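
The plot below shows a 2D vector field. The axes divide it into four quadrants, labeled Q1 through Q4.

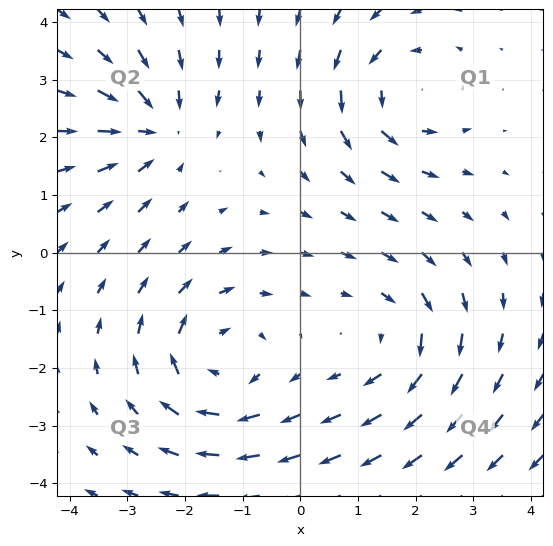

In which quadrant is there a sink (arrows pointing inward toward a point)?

The sink sits at approximately (-2.5, 2.2), which lies in quadrant Q2. The divergence there is about -4, negative as expected for a sink.

Q2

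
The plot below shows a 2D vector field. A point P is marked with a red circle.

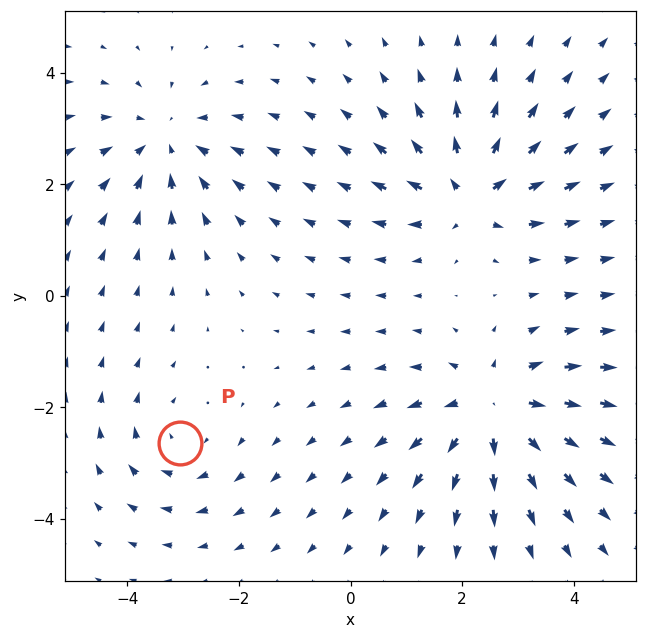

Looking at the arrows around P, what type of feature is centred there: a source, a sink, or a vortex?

At P (-3.0, -2.6) the arrows circulate clockwise. Divergence ≈0, curl about -3 — near-zero divergence with nonzero curl is a vortex.

vortex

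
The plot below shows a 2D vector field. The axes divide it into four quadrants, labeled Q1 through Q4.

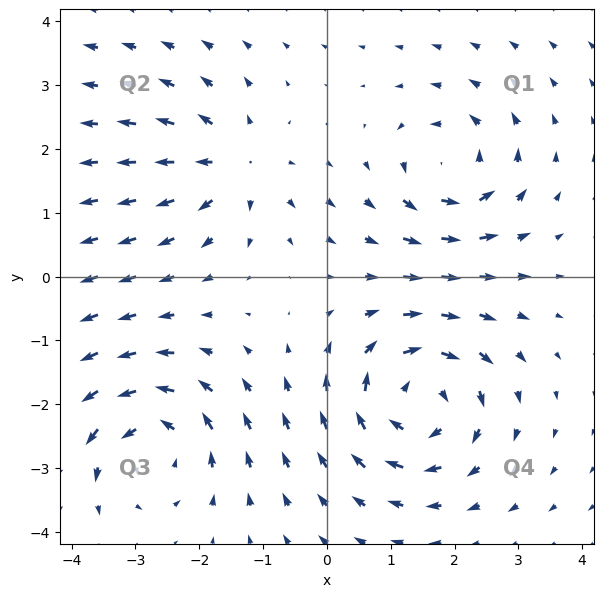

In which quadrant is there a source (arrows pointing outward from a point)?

The source sits at approximately (-1.5, 1.8), which lies in quadrant Q2. The divergence there is about +4, positive as expected for a source.

Q2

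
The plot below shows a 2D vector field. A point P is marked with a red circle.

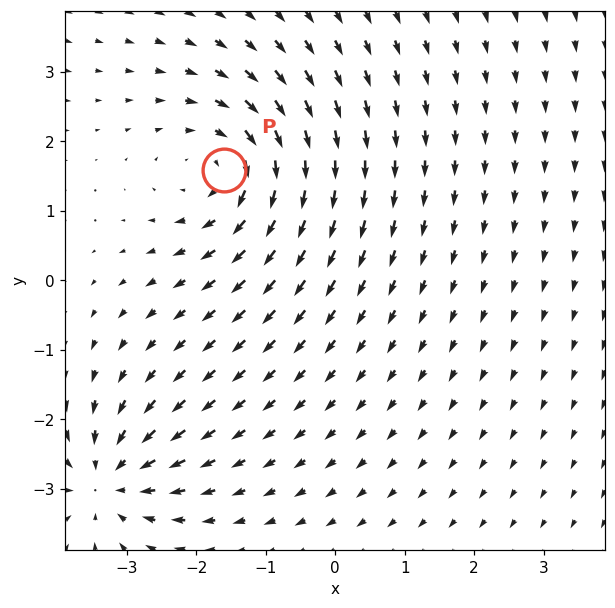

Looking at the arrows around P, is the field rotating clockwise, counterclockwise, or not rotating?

clockwise

Near P at (-1.6, 1.6) the arrows circulate clockwise. The curl (z-component) there is about -5; negative curl means clockwise rotation.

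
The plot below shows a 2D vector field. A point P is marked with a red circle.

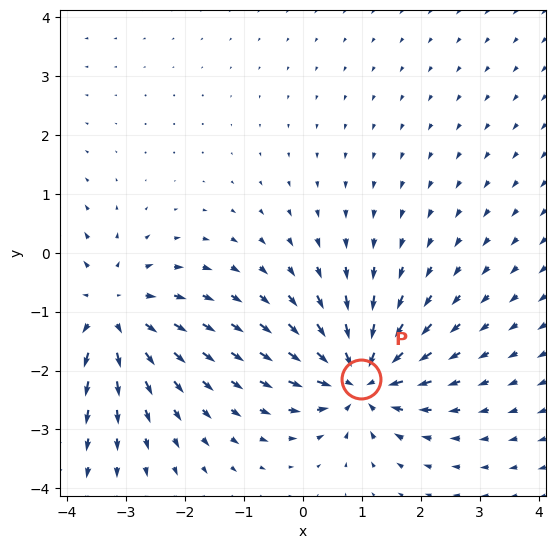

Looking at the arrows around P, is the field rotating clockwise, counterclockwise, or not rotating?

not rotating

Near P at (1.0, -2.1) the arrows show no circulation. The curl there is ≈0.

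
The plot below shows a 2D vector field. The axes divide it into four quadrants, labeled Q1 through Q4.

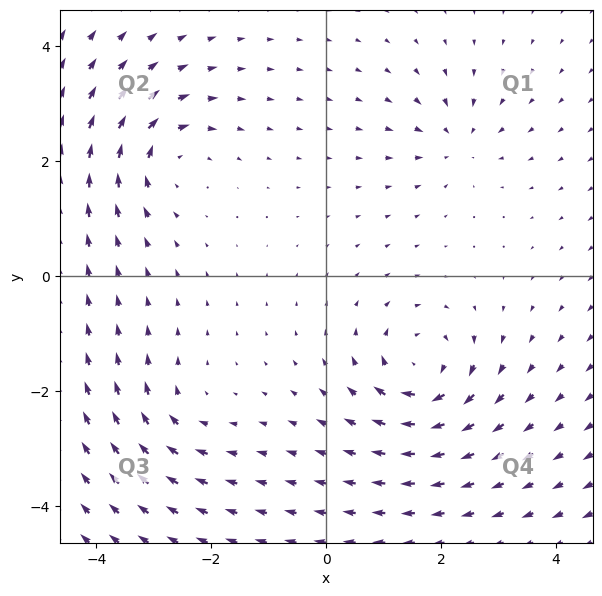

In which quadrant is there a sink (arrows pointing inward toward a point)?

Q1

The sink sits at approximately (2.3, 2.4), which lies in quadrant Q1. The divergence there is about -4, negative as expected for a sink.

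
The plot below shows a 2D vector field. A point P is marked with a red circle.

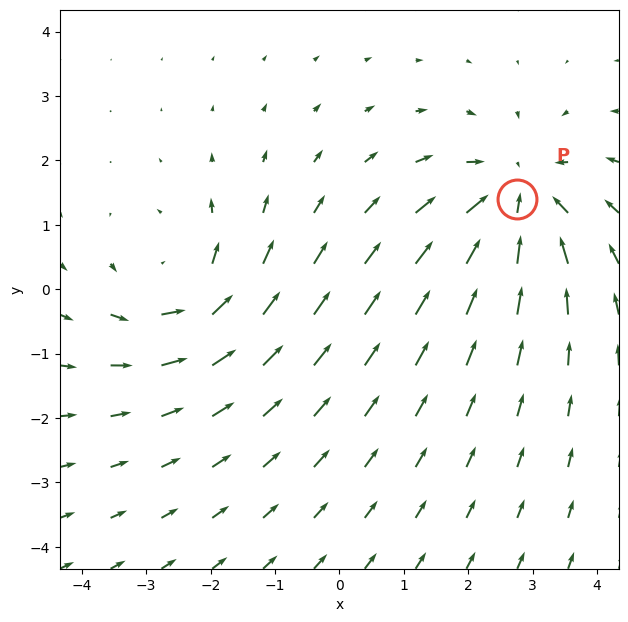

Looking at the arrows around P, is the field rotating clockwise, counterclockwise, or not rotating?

Near P at (2.8, 1.4) the arrows show no circulation. The curl there is ≈0.

not rotating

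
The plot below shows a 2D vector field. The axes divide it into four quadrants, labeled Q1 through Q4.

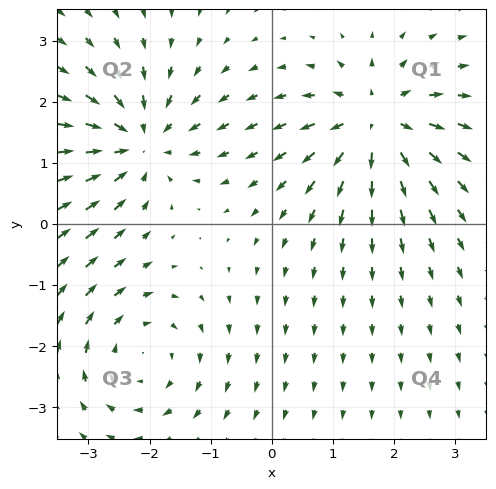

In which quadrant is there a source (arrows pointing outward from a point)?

The source sits at approximately (1.7, 1.7), which lies in quadrant Q1. The divergence there is about +5, positive as expected for a source.

Q1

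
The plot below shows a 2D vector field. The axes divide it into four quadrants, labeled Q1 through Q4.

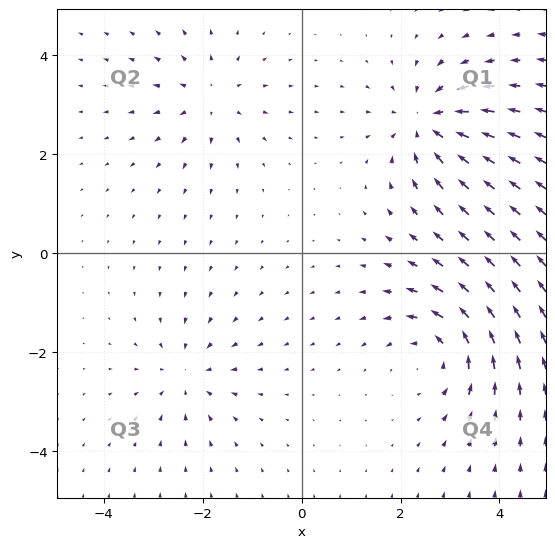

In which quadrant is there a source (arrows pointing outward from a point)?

The source sits at approximately (-1.9, 3.1), which lies in quadrant Q2. The divergence there is about +3, positive as expected for a source.

Q2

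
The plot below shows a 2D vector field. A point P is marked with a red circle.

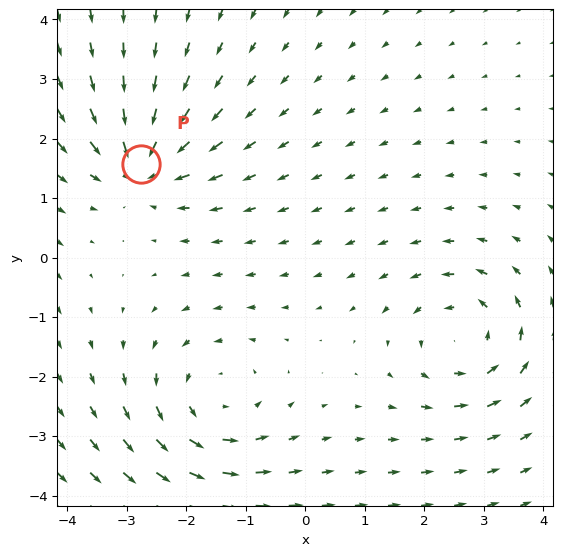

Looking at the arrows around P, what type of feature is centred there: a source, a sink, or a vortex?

At P (-2.8, 1.6) the arrows converge inward. Divergence about -5, curl ≈0 — negative divergence with near-zero curl is a sink.

sink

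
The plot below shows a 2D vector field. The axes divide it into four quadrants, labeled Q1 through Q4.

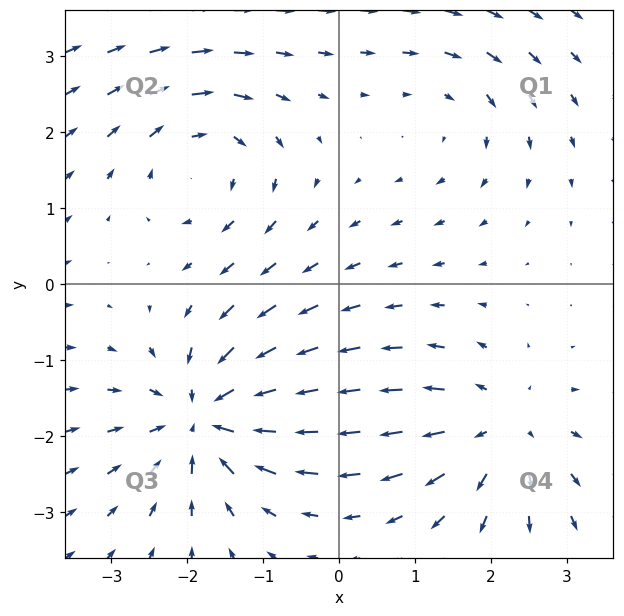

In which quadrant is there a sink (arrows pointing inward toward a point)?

The sink sits at approximately (-1.8, -1.8), which lies in quadrant Q3. The divergence there is about -6, negative as expected for a sink.

Q3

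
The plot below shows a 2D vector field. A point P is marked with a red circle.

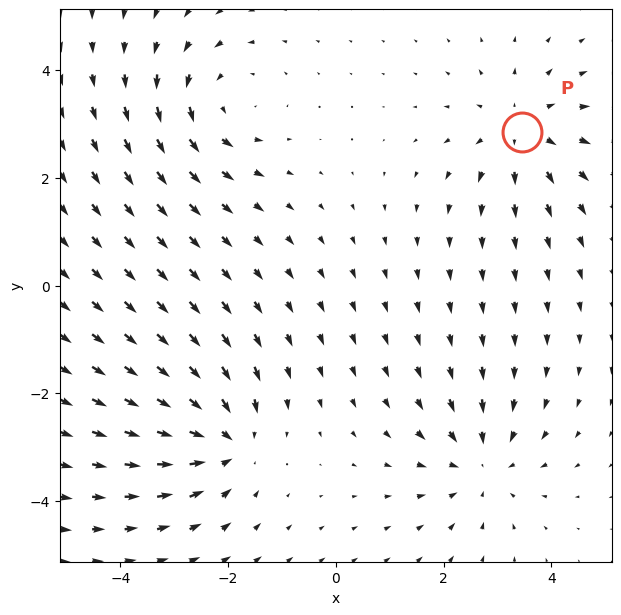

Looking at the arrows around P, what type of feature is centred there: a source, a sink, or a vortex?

At P (3.4, 2.9) the arrows spread outward. Divergence about +4, curl ≈0 — positive divergence with near-zero curl is a source.

source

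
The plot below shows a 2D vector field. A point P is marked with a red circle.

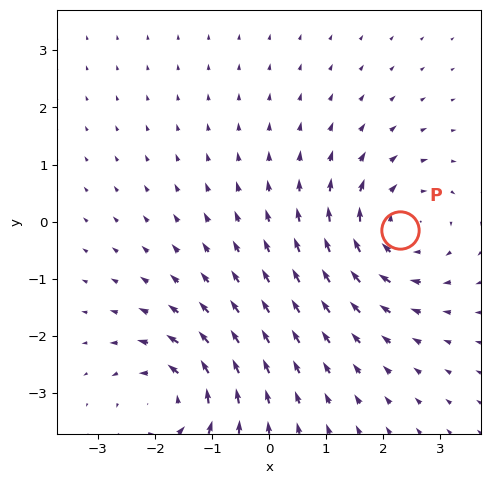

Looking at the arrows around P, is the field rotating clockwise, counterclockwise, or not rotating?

Near P at (2.3, -0.2) the arrows circulate clockwise. The curl (z-component) there is about -5; negative curl means clockwise rotation.

clockwise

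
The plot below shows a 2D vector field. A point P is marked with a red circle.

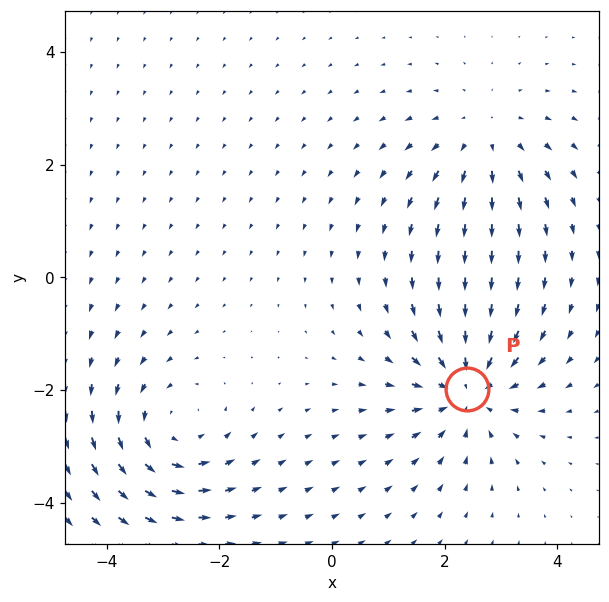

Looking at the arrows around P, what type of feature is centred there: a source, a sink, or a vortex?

sink

At P (2.4, -2.0) the arrows converge inward. Divergence about -5, curl ≈0 — negative divergence with near-zero curl is a sink.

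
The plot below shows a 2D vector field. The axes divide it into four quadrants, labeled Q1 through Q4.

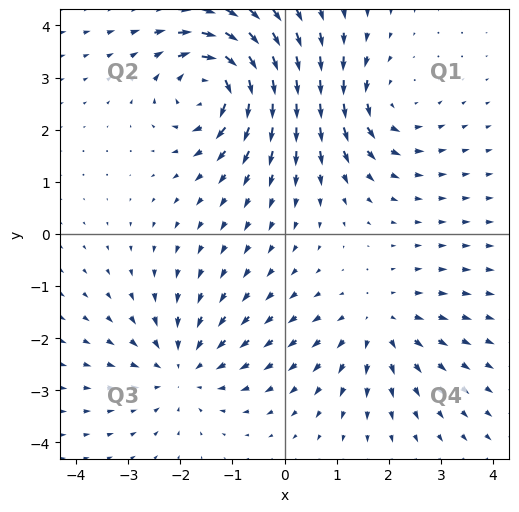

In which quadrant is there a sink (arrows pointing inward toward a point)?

The sink sits at approximately (-2.0, -2.6), which lies in quadrant Q3. The divergence there is about -3, negative as expected for a sink.

Q3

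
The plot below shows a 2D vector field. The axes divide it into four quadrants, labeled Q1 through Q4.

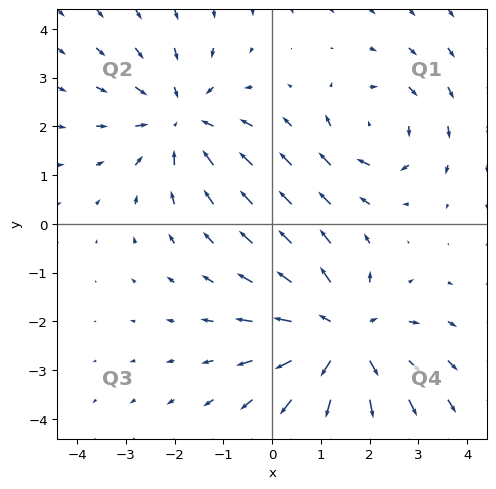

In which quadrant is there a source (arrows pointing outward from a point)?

The source sits at approximately (1.5, -2.3), which lies in quadrant Q4. The divergence there is about +4, positive as expected for a source.

Q4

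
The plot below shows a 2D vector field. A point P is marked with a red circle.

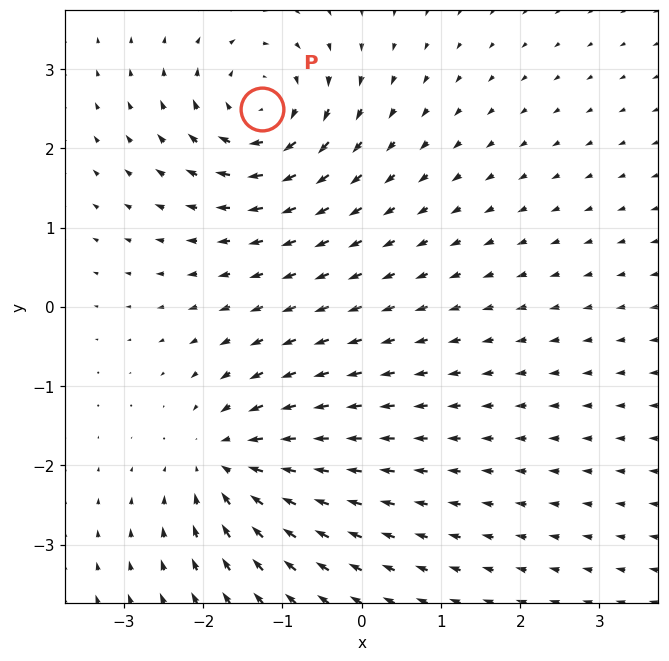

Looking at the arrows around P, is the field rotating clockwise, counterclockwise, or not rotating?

clockwise

Near P at (-1.3, 2.5) the arrows circulate clockwise. The curl (z-component) there is about -5; negative curl means clockwise rotation.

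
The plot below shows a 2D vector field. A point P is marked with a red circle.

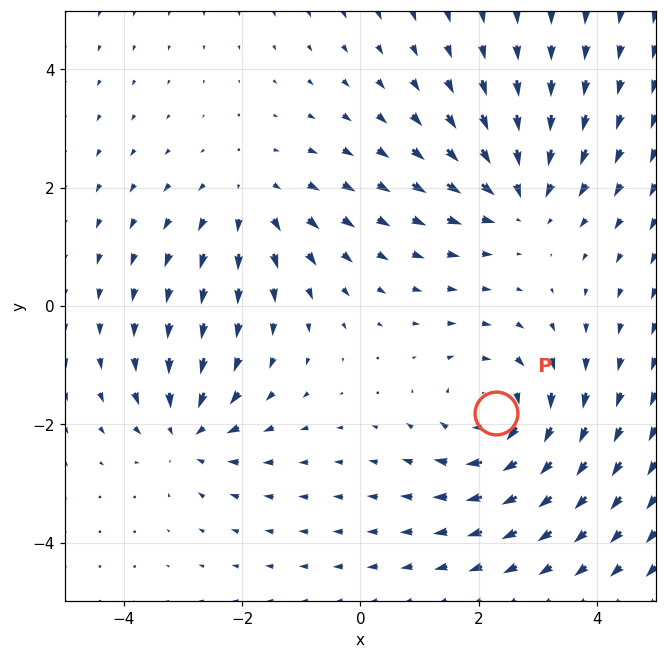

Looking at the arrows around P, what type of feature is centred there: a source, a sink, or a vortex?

At P (2.3, -1.8) the arrows circulate clockwise. Divergence ≈0, curl about -3 — near-zero divergence with nonzero curl is a vortex.

vortex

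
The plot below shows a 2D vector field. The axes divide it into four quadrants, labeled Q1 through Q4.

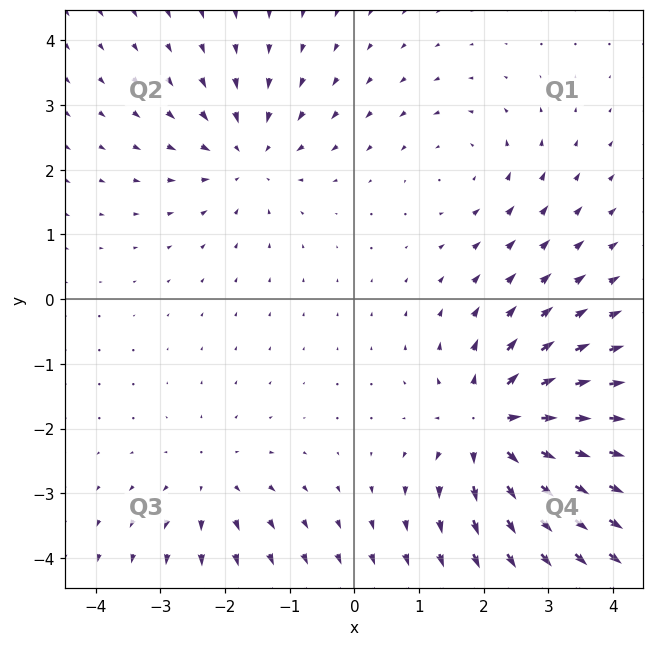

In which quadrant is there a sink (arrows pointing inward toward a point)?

The sink sits at approximately (-1.6, 2.2), which lies in quadrant Q2. The divergence there is about -4, negative as expected for a sink.

Q2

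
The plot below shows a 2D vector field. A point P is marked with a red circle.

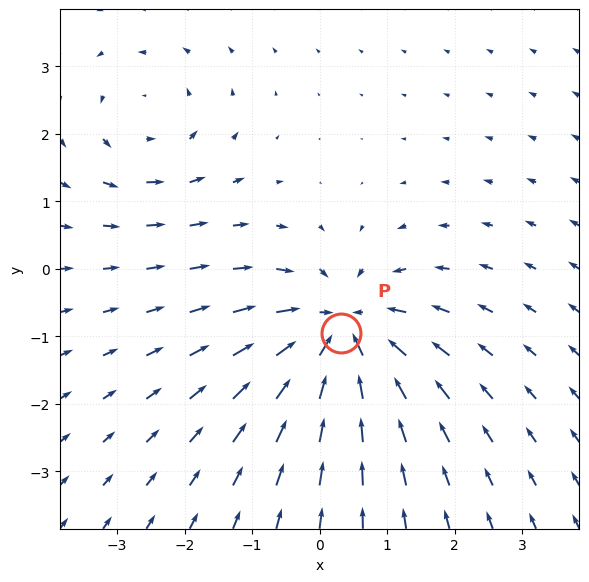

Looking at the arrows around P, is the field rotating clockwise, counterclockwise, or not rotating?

not rotating

Near P at (0.3, -0.9) the arrows show no circulation. The curl there is ≈0.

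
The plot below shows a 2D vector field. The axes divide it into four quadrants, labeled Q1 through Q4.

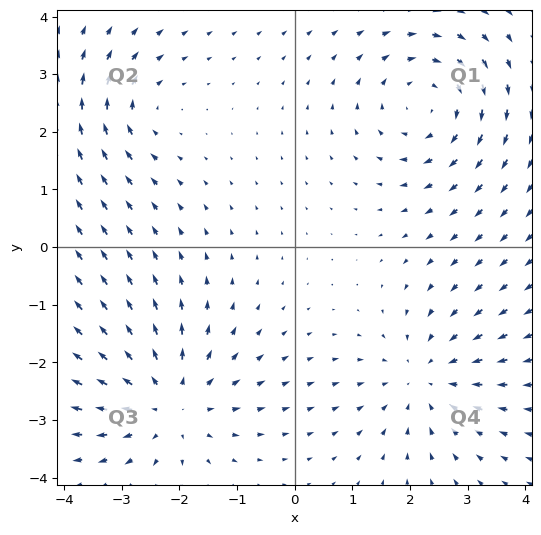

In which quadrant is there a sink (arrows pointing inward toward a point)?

Q4

The sink sits at approximately (2.3, -2.3), which lies in quadrant Q4. The divergence there is about -4, negative as expected for a sink.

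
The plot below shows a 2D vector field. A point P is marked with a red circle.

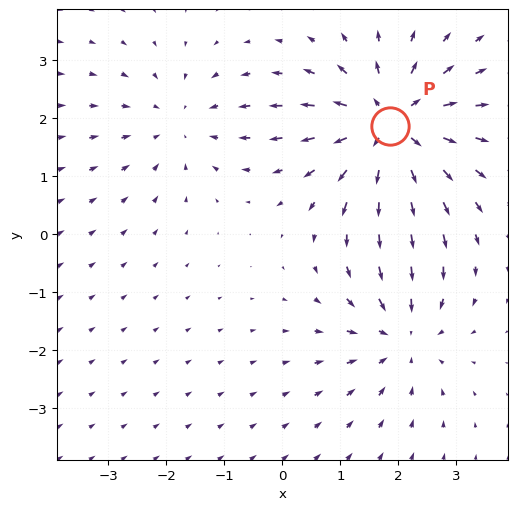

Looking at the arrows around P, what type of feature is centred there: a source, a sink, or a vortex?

source

At P (1.9, 1.9) the arrows spread outward. Divergence about +5, curl ≈0 — positive divergence with near-zero curl is a source.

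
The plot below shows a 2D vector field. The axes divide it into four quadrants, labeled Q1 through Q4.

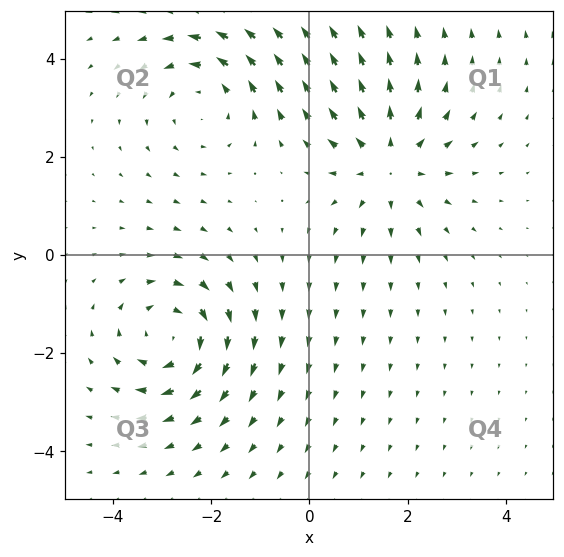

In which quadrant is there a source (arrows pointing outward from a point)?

The source sits at approximately (1.6, 1.9), which lies in quadrant Q1. The divergence there is about +4, positive as expected for a source.

Q1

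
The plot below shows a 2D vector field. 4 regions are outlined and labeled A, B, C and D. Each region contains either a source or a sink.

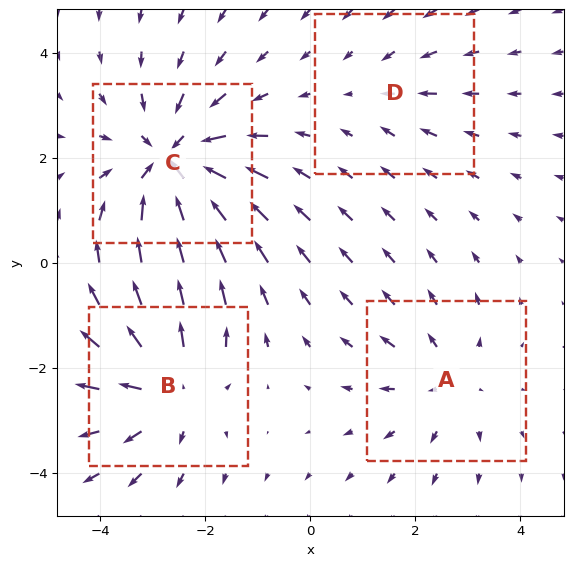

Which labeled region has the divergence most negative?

C

Divergence at each region's feature centre — A: about +3, B: about +4, C: about -6, D: about -2. Region C is most negative.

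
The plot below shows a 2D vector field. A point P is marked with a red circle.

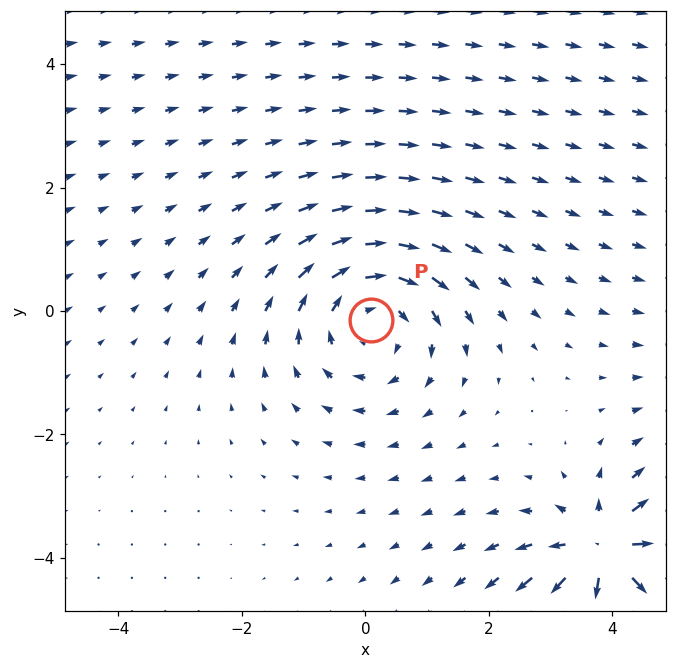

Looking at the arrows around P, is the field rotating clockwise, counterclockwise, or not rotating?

clockwise

Near P at (0.1, -0.1) the arrows circulate clockwise. The curl (z-component) there is about -3; negative curl means clockwise rotation.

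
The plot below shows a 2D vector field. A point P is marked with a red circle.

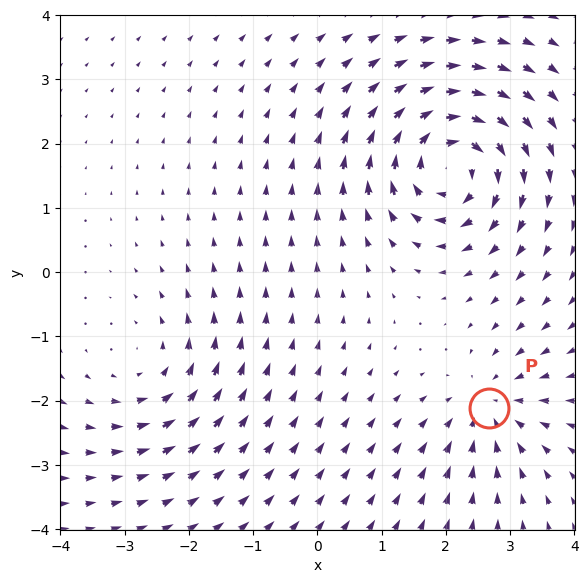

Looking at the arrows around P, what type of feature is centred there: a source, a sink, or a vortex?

sink

At P (2.7, -2.1) the arrows converge inward. Divergence about -3, curl ≈0 — negative divergence with near-zero curl is a sink.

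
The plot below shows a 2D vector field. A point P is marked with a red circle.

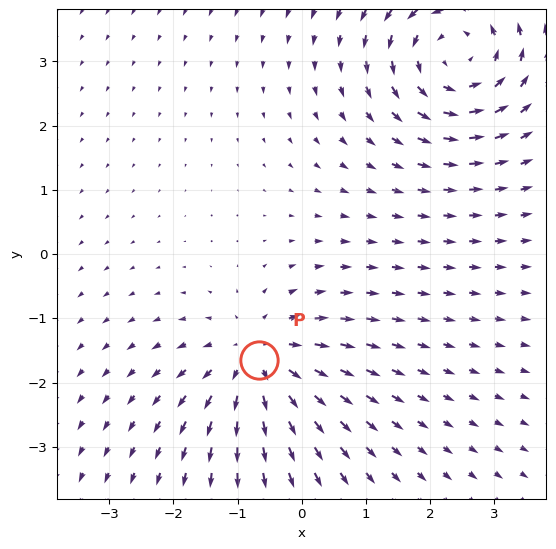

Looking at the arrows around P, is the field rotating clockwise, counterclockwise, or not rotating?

Near P at (-0.7, -1.6) the arrows show no circulation. The curl there is ≈0.

not rotating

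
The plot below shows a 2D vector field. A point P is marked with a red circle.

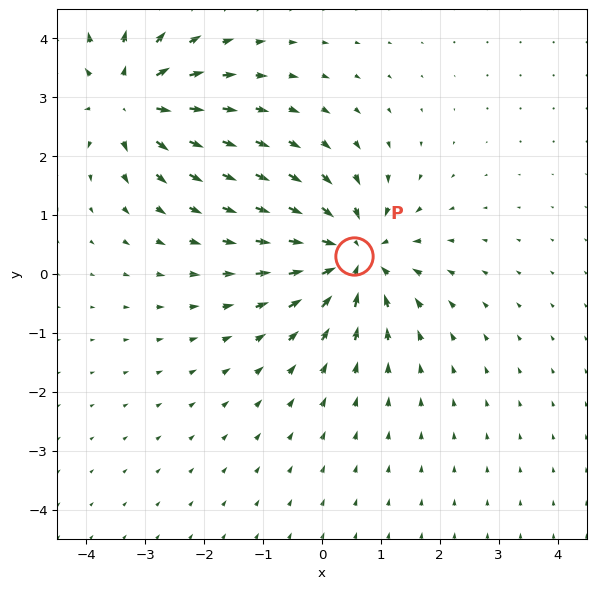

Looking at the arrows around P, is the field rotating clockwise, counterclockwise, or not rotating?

Near P at (0.5, 0.3) the arrows show no circulation. The curl there is ≈0.

not rotating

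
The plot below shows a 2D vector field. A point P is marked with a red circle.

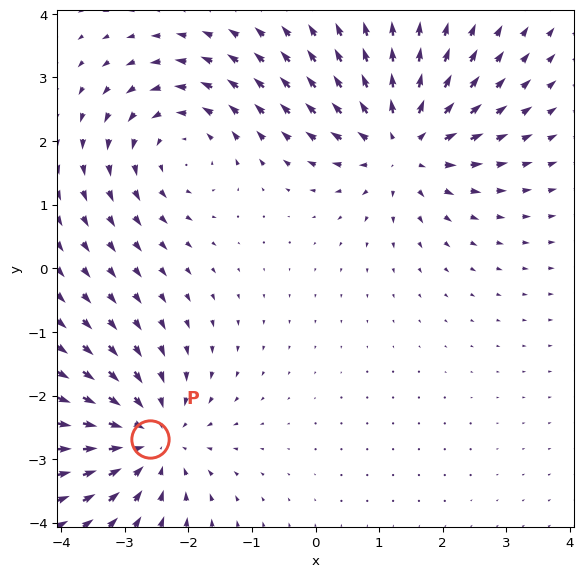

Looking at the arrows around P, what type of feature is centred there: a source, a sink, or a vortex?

sink

At P (-2.6, -2.7) the arrows converge inward. Divergence about -4, curl ≈0 — negative divergence with near-zero curl is a sink.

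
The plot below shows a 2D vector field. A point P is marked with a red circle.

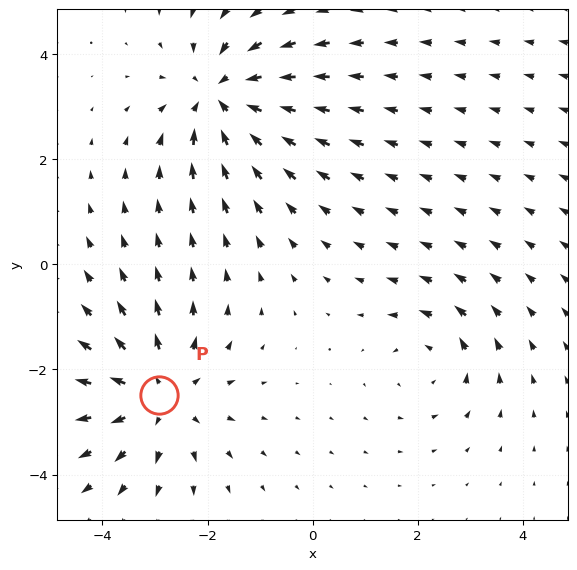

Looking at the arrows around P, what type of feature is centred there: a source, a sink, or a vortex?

At P (-2.9, -2.5) the arrows spread outward. Divergence about +4, curl ≈0 — positive divergence with near-zero curl is a source.

source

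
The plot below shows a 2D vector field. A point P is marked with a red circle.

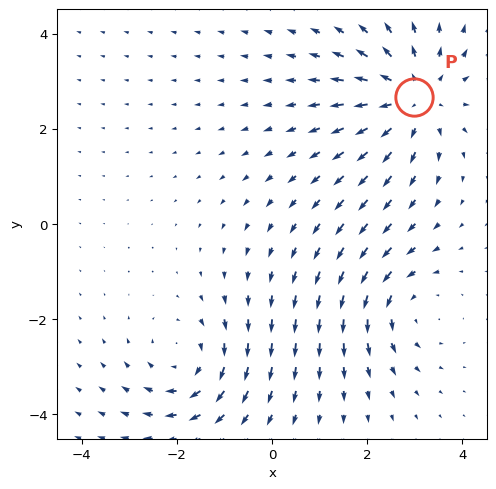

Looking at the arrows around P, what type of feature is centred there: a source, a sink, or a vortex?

At P (3.0, 2.7) the arrows spread outward. Divergence about +4, curl ≈0 — positive divergence with near-zero curl is a source.

source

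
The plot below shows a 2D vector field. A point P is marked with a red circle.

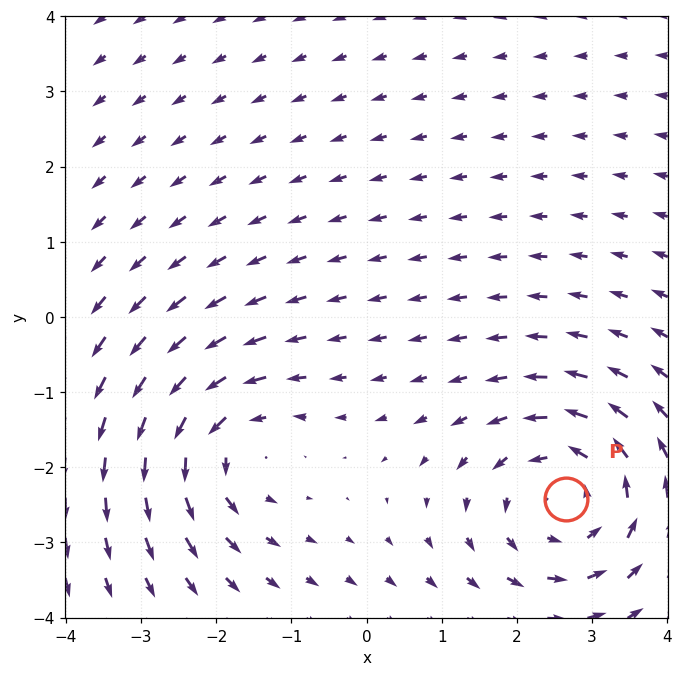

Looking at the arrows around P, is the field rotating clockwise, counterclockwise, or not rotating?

Near P at (2.7, -2.4) the arrows circulate counterclockwise. The curl (z-component) there is about +4; positive curl means counterclockwise rotation.

counterclockwise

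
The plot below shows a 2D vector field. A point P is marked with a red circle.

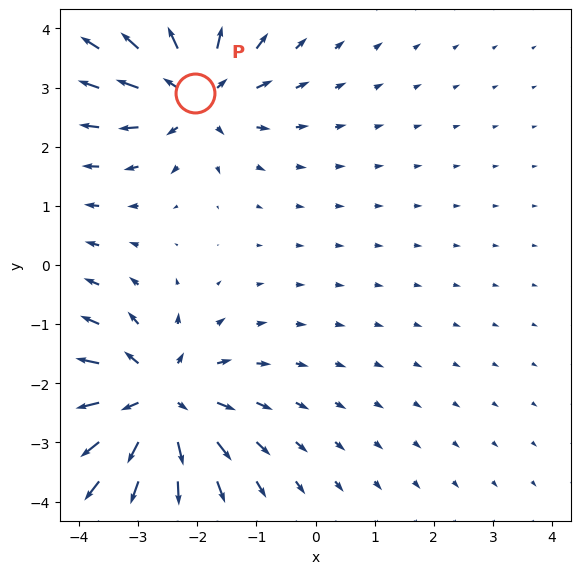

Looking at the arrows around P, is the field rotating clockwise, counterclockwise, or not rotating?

Near P at (-2.0, 2.9) the arrows show no circulation. The curl there is ≈0.

not rotating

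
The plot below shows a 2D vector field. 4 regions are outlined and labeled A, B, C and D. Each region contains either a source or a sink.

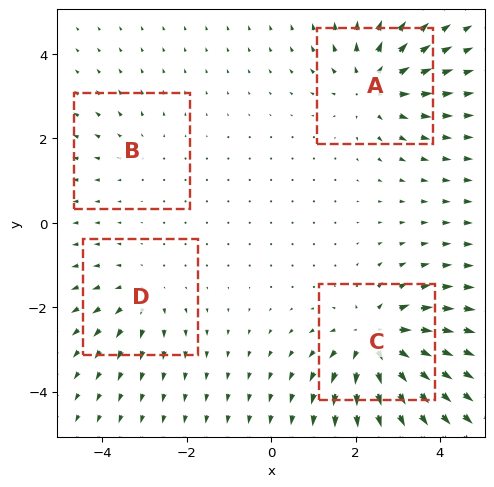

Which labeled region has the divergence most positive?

Divergence at each region's feature centre — A: about +5, B: about +2, C: about +7, D: about +3. Region C is most positive.

C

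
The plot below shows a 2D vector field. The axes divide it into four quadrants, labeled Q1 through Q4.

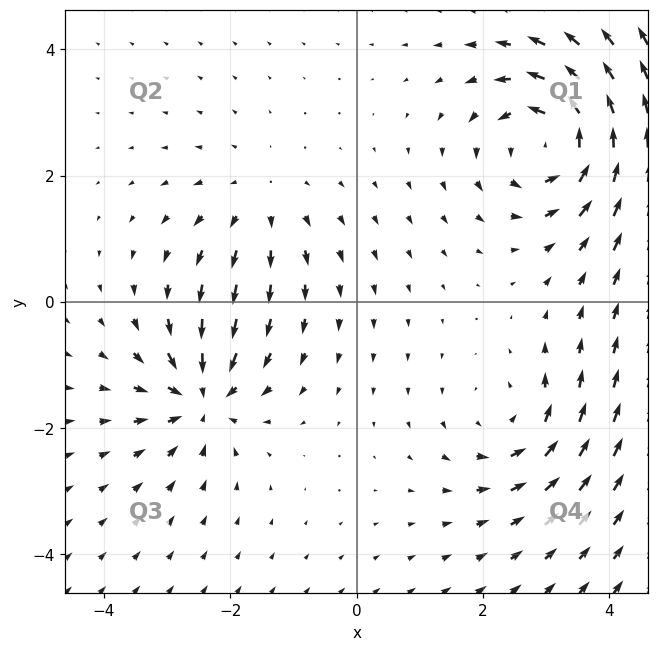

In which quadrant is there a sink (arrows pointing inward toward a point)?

Q3

The sink sits at approximately (-2.5, -1.5), which lies in quadrant Q3. The divergence there is about -5, negative as expected for a sink.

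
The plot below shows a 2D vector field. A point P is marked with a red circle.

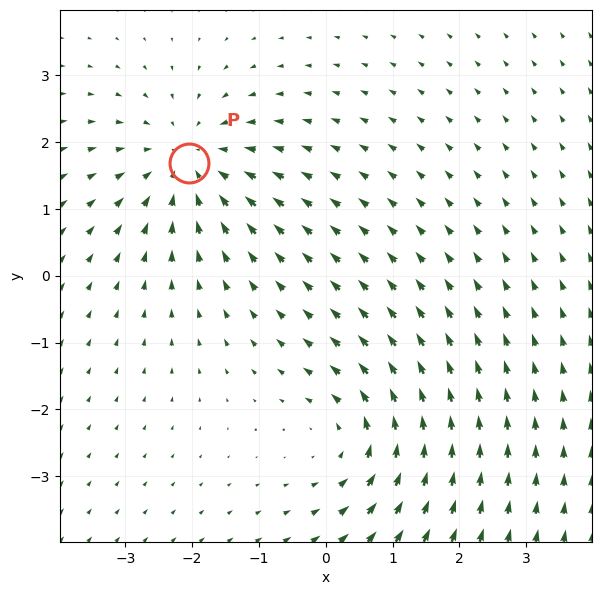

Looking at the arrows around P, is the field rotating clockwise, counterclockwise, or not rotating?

Near P at (-2.0, 1.7) the arrows show no circulation. The curl there is ≈0.

not rotating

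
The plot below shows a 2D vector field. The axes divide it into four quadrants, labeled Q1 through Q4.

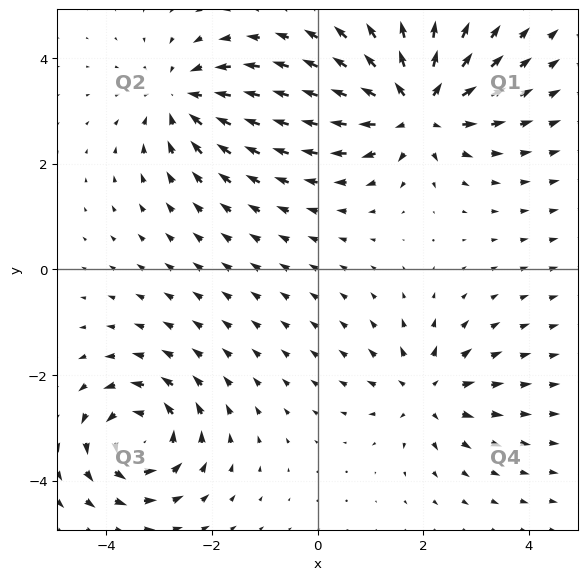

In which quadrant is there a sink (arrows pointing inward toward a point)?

Q2

The sink sits at approximately (-2.6, 3.2), which lies in quadrant Q2. The divergence there is about -4, negative as expected for a sink.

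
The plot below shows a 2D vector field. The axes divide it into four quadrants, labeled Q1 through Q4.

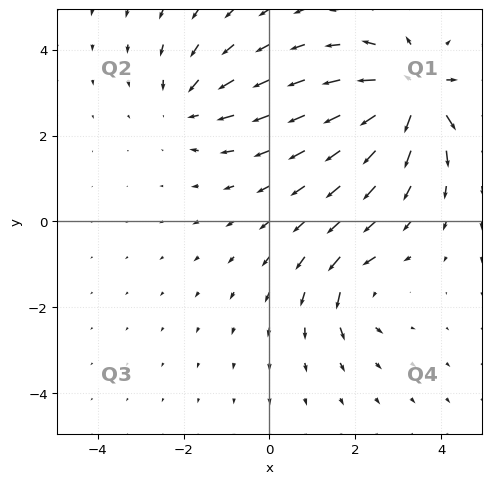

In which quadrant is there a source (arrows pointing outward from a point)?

Q1

The source sits at approximately (3.4, 3.0), which lies in quadrant Q1. The divergence there is about +7, positive as expected for a source.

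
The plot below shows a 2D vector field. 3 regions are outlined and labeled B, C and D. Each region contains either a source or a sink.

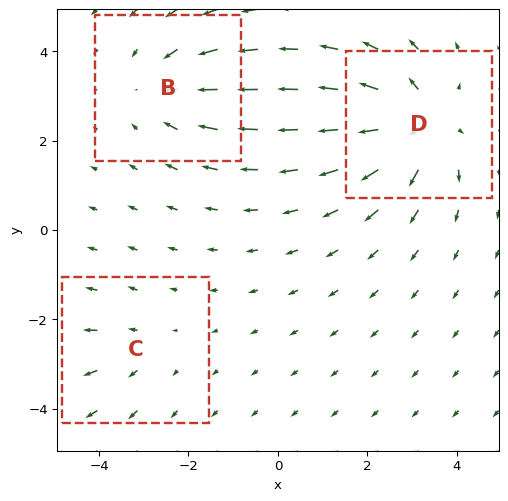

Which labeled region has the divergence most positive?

Divergence at each region's feature centre — B: about -3, C: about +2, D: about +5. Region D is most positive.

D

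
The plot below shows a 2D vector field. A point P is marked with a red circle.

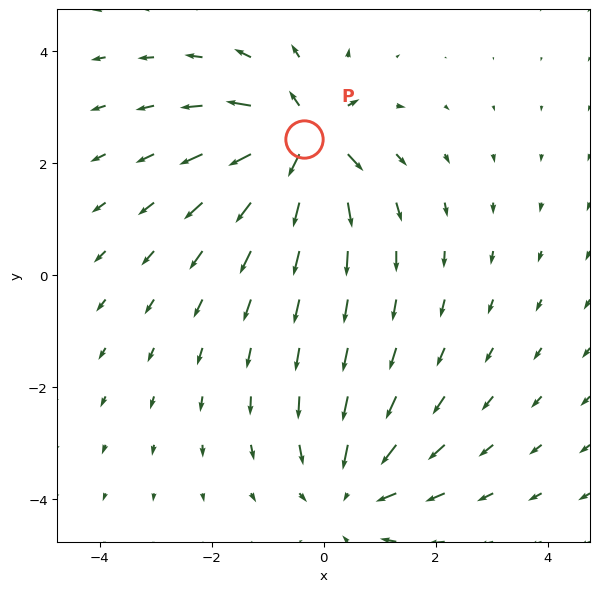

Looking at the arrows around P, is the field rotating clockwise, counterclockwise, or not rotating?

Near P at (-0.3, 2.4) the arrows show no circulation. The curl there is ≈0.

not rotating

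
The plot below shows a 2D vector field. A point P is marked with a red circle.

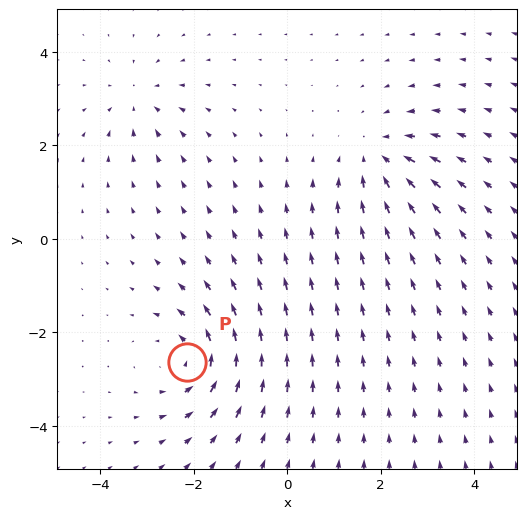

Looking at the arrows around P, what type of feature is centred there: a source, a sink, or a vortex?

vortex

At P (-2.1, -2.6) the arrows circulate counterclockwise. Divergence ≈0, curl about +5 — near-zero divergence with nonzero curl is a vortex.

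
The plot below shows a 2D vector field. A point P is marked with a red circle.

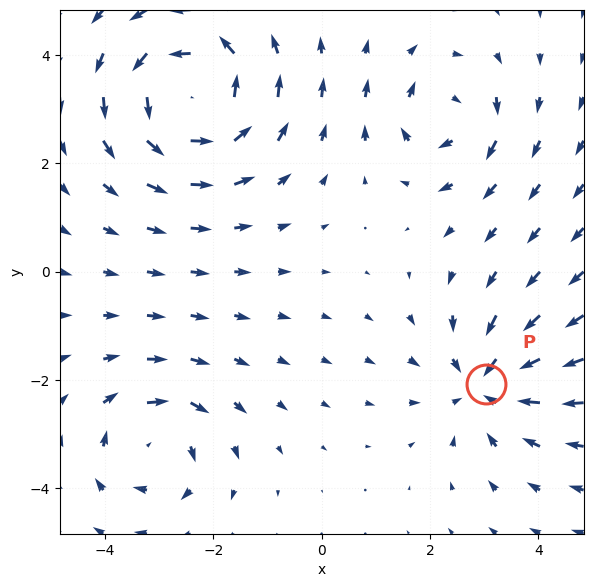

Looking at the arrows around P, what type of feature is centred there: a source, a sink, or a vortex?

sink

At P (3.0, -2.1) the arrows converge inward. Divergence about -3, curl ≈0 — negative divergence with near-zero curl is a sink.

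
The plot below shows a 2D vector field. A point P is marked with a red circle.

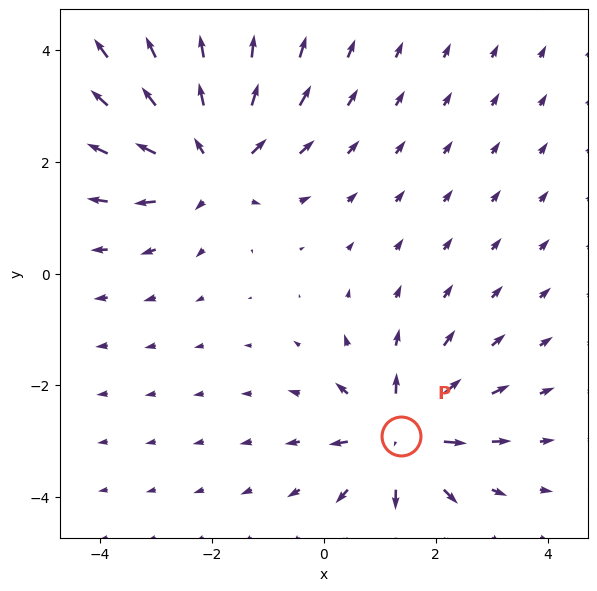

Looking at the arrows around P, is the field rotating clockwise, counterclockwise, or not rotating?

not rotating

Near P at (1.4, -2.9) the arrows show no circulation. The curl there is ≈0.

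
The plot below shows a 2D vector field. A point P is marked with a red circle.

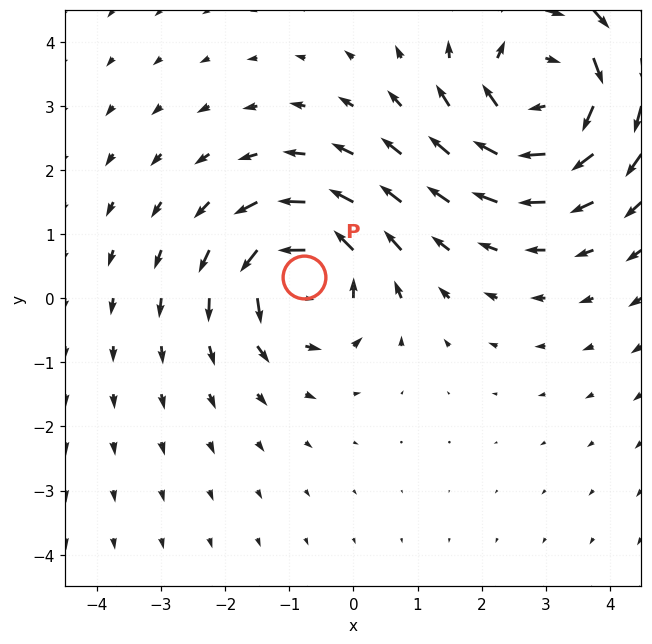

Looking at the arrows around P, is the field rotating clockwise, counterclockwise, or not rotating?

counterclockwise

Near P at (-0.8, 0.3) the arrows circulate counterclockwise. The curl (z-component) there is about +5; positive curl means counterclockwise rotation.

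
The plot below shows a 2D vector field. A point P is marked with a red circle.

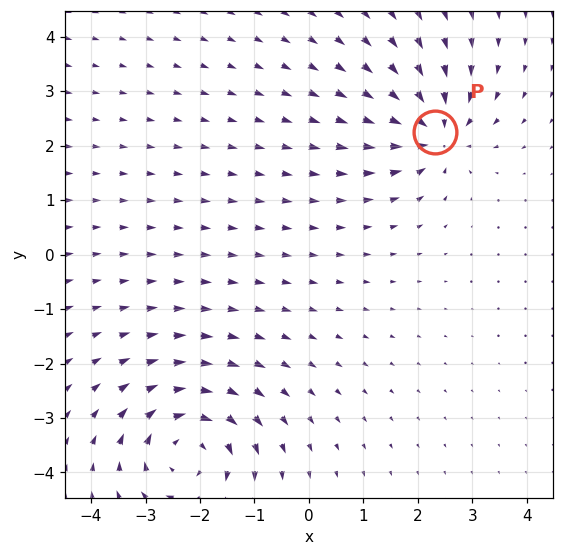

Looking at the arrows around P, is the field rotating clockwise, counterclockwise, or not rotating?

Near P at (2.3, 2.3) the arrows show no circulation. The curl there is ≈0.

not rotating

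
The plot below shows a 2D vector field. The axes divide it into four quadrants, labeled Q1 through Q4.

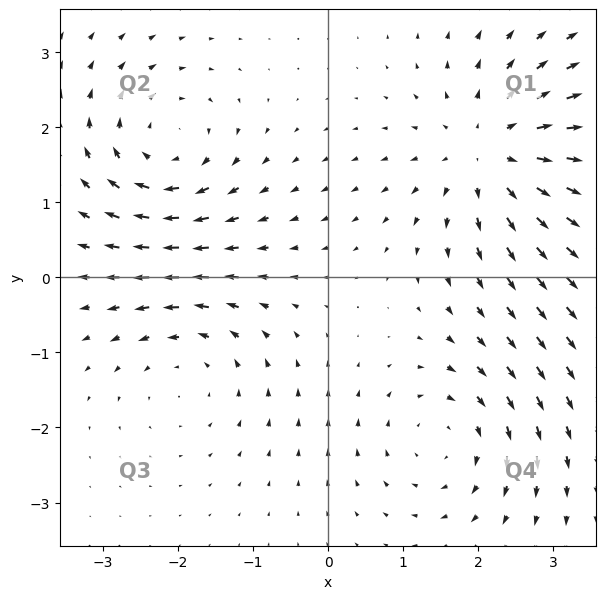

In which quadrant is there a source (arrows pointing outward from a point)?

Q1

The source sits at approximately (2.2, 1.7), which lies in quadrant Q1. The divergence there is about +5, positive as expected for a source.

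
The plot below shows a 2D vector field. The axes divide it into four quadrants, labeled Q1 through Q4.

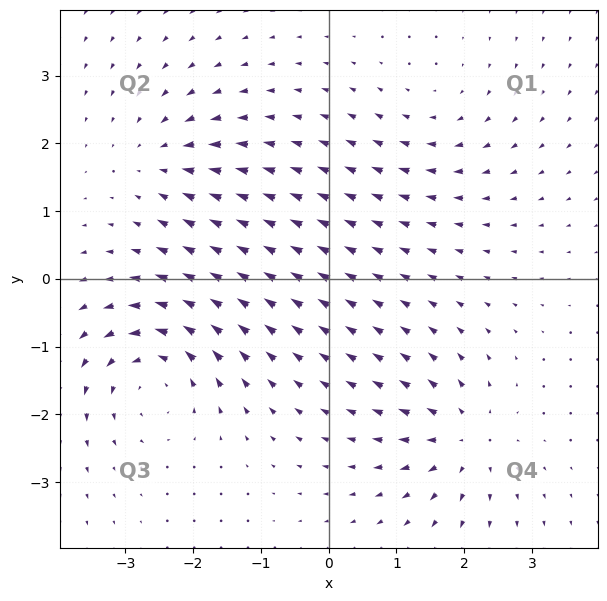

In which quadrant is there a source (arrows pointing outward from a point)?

Q4

The source sits at approximately (2.0, -2.4), which lies in quadrant Q4. The divergence there is about +5, positive as expected for a source.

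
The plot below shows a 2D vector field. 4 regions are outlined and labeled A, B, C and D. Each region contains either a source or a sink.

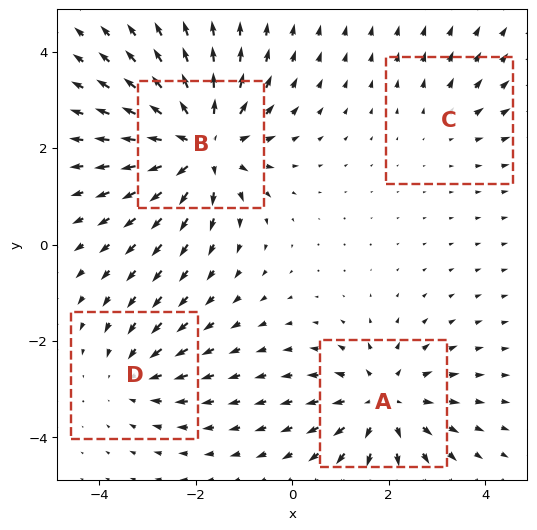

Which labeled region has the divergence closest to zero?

Divergence at each region's feature centre — A: about +5, B: about +7, C: about +2, D: about -3. Region C is closest to zero.

C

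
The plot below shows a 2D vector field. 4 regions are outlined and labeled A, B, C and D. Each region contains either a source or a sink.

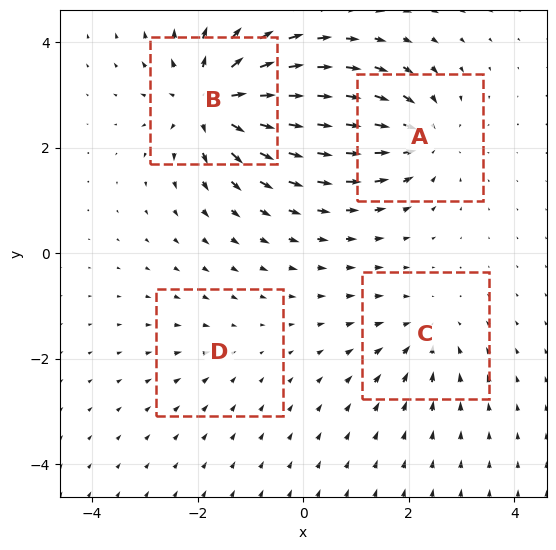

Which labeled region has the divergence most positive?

Divergence at each region's feature centre — A: about -5, B: about +8, C: about -4, D: about -2. Region B is most positive.

B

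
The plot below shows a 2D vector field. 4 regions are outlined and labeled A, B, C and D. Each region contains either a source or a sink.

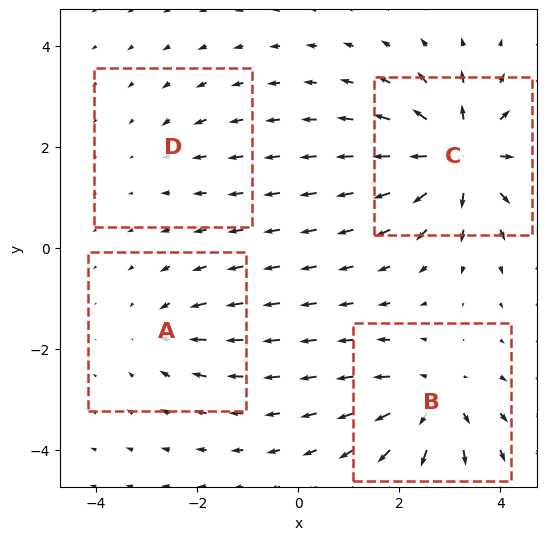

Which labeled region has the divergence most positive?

Divergence at each region's feature centre — A: about -4, B: about +6, C: about +8, D: about -2. Region C is most positive.

C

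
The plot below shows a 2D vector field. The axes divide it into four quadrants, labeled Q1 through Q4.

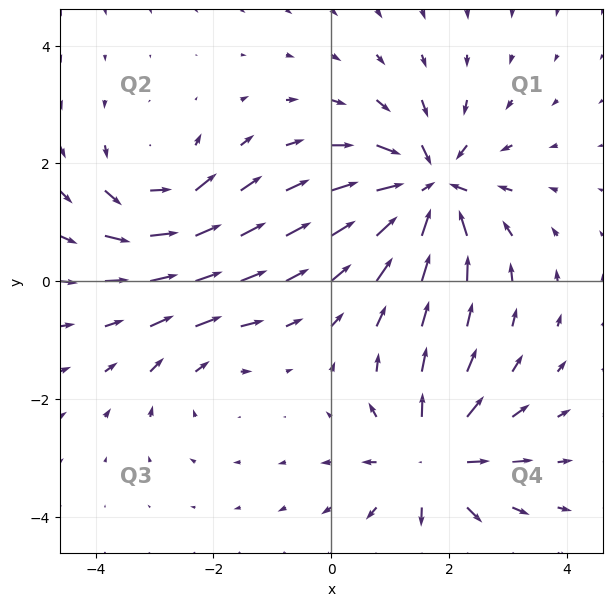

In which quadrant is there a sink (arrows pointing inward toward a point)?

The sink sits at approximately (1.7, 1.6), which lies in quadrant Q1. The divergence there is about -6, negative as expected for a sink.

Q1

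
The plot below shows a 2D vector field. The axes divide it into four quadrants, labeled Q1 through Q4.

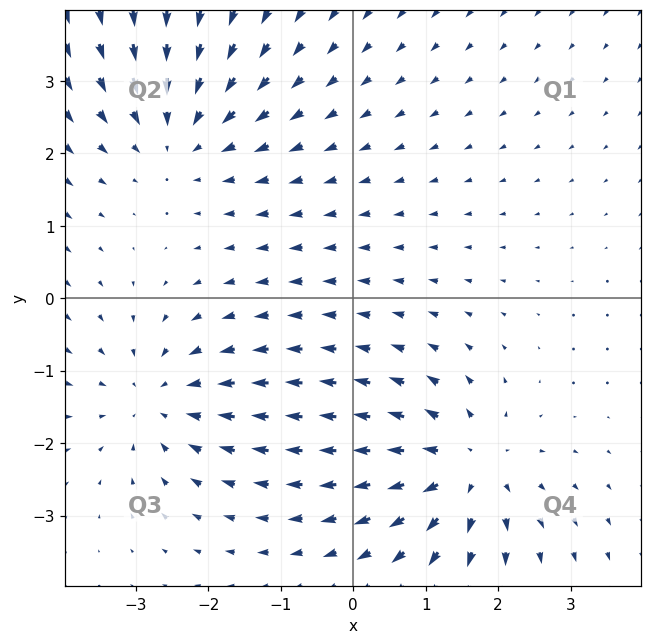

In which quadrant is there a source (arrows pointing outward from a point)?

Q4

The source sits at approximately (1.5, -2.3), which lies in quadrant Q4. The divergence there is about +4, positive as expected for a source.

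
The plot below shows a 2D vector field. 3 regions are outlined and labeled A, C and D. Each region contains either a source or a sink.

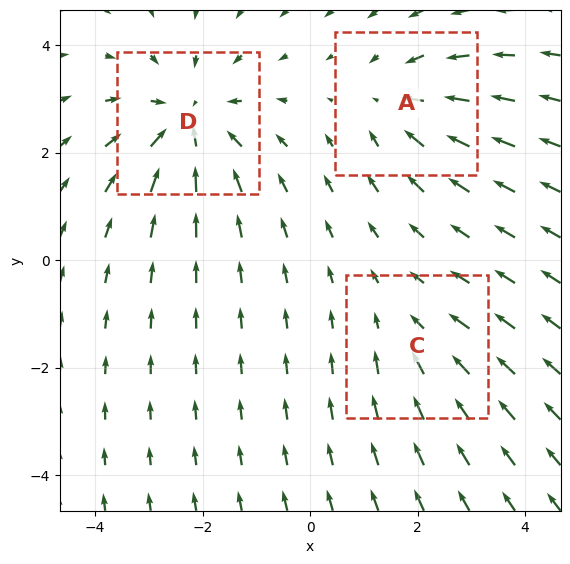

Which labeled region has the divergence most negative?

D

Divergence at each region's feature centre — A: about -3, C: about -2, D: about -4. Region D is most negative.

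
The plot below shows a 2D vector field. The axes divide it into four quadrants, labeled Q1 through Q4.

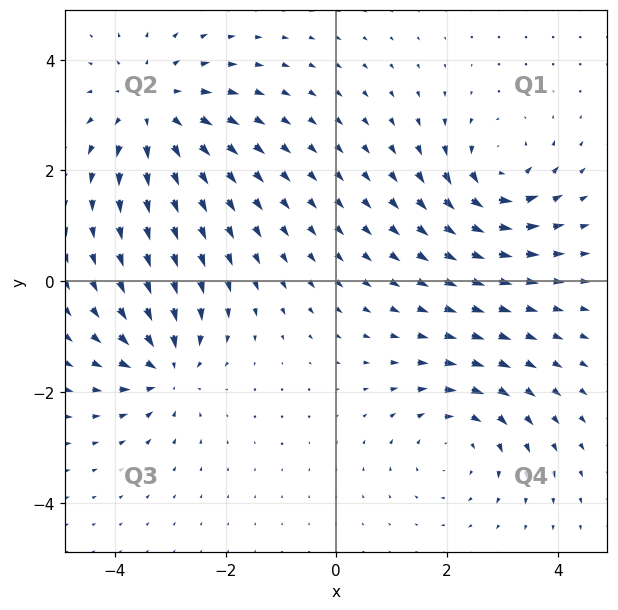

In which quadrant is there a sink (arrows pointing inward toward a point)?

The sink sits at approximately (-3.1, -1.6), which lies in quadrant Q3. The divergence there is about -5, negative as expected for a sink.

Q3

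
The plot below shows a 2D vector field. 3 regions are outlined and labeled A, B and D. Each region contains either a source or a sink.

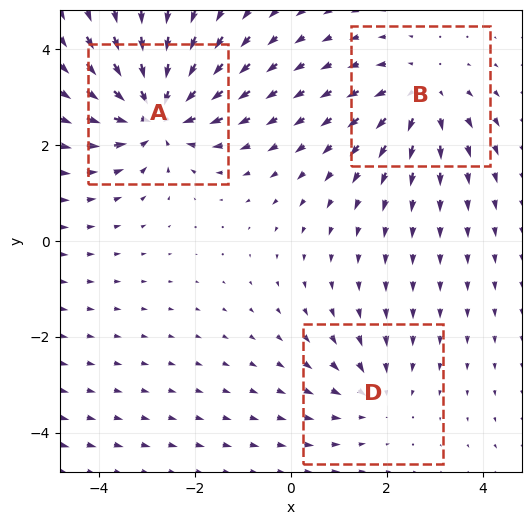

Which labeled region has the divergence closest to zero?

D

Divergence at each region's feature centre — A: about -5, B: about +3, D: about -2. Region D is closest to zero.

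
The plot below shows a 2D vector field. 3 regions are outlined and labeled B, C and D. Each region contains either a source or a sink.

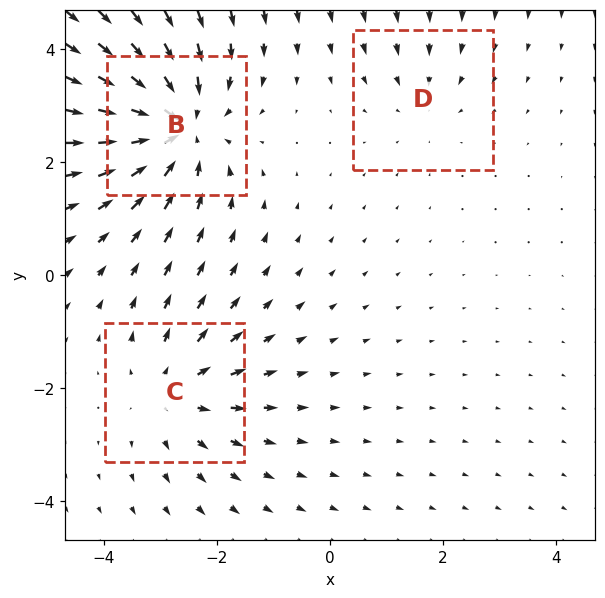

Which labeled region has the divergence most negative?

Divergence at each region's feature centre — B: about -5, C: about +3, D: about -2. Region B is most negative.

B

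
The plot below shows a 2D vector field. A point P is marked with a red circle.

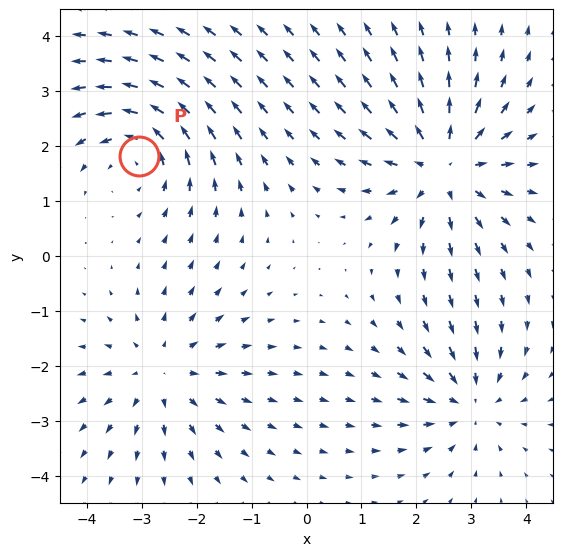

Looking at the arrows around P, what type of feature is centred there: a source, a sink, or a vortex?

vortex

At P (-3.0, 1.8) the arrows circulate counterclockwise. Divergence ≈0, curl about +3 — near-zero divergence with nonzero curl is a vortex.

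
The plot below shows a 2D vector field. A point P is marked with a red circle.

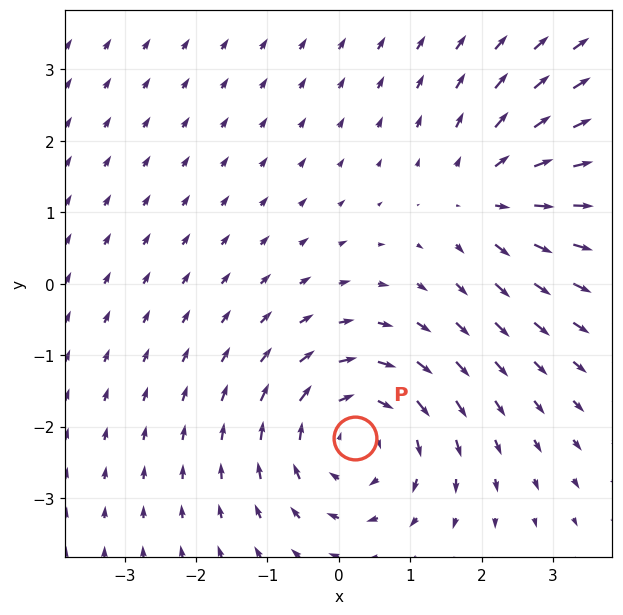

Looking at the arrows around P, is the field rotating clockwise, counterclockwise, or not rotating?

Near P at (0.2, -2.2) the arrows circulate clockwise. The curl (z-component) there is about -3; negative curl means clockwise rotation.

clockwise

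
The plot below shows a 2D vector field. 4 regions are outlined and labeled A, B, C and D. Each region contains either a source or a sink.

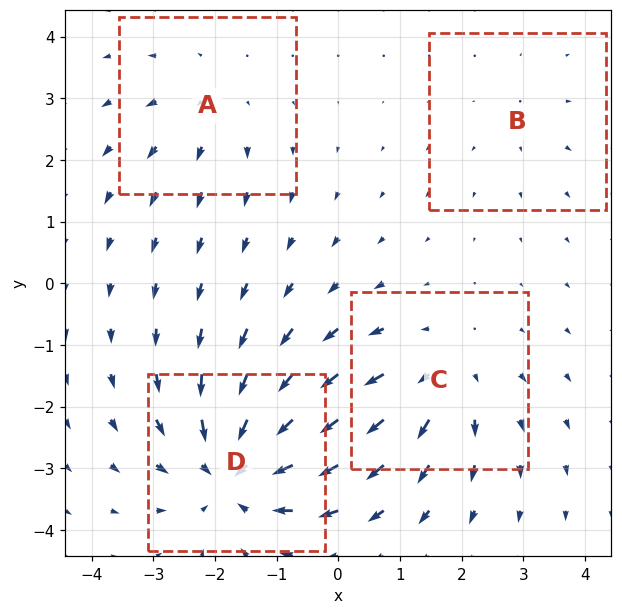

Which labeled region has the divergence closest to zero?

B

Divergence at each region's feature centre — A: about +3, B: about +2, C: about +4, D: about -6. Region B is closest to zero.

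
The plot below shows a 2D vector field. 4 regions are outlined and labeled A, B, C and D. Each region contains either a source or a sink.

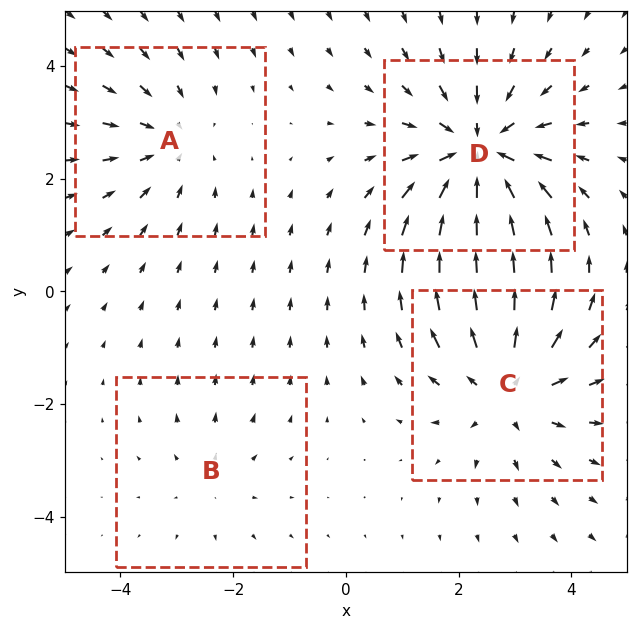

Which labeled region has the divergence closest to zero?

B

Divergence at each region's feature centre — A: about -3, B: about +2, C: about +4, D: about -6. Region B is closest to zero.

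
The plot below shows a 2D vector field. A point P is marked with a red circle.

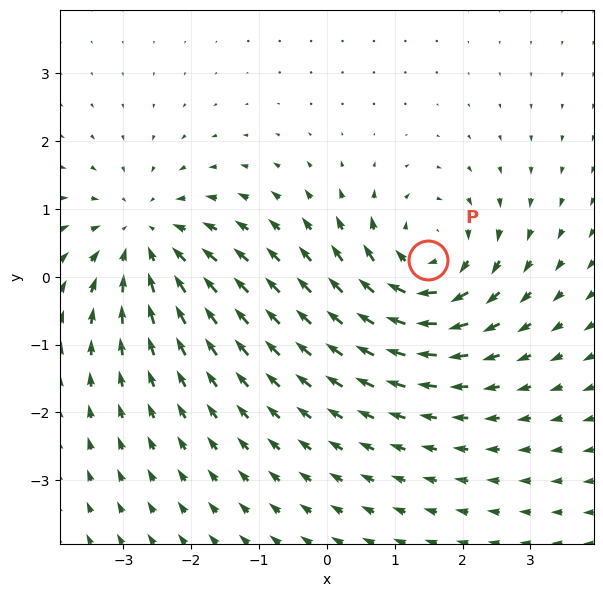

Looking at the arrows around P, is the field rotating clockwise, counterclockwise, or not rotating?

Near P at (1.5, 0.2) the arrows circulate clockwise. The curl (z-component) there is about -6; negative curl means clockwise rotation.

clockwise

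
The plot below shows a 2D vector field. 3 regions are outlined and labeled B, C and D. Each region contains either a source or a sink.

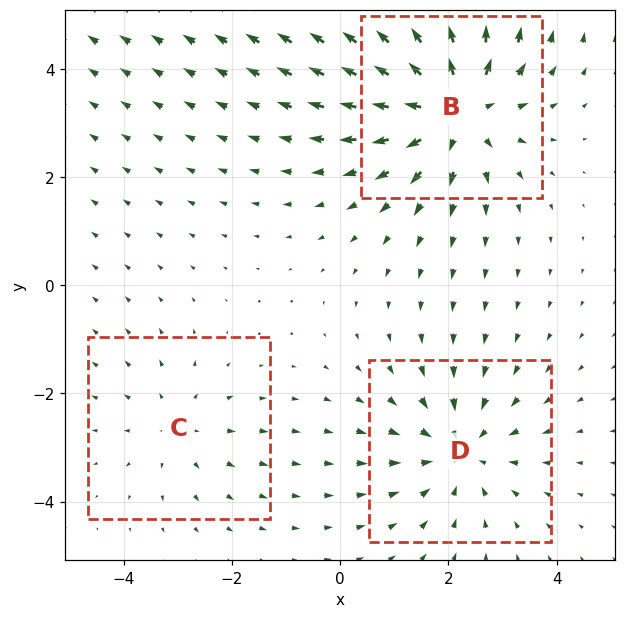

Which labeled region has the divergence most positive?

Divergence at each region's feature centre — B: about +4, C: about +2, D: about -3. Region B is most positive.

B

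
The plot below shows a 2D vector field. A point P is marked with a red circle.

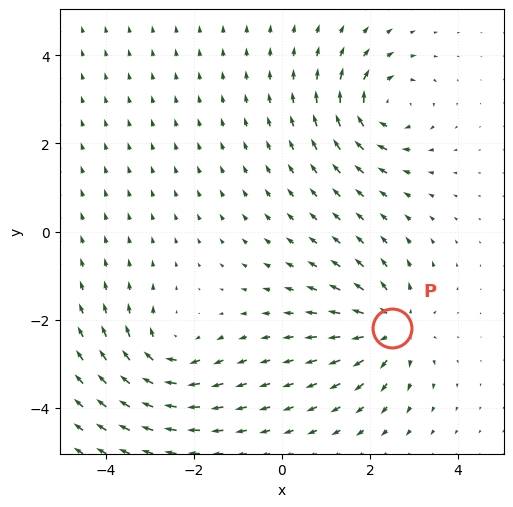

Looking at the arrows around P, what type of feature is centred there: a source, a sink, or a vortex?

source

At P (2.5, -2.2) the arrows spread outward. Divergence about +5, curl ≈0 — positive divergence with near-zero curl is a source.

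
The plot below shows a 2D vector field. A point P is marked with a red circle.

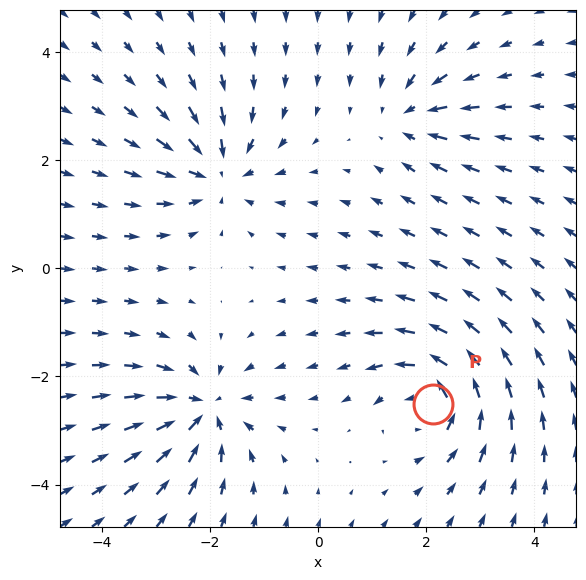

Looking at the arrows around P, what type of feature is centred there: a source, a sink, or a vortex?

vortex

At P (2.1, -2.5) the arrows circulate counterclockwise. Divergence ≈0, curl about +5 — near-zero divergence with nonzero curl is a vortex.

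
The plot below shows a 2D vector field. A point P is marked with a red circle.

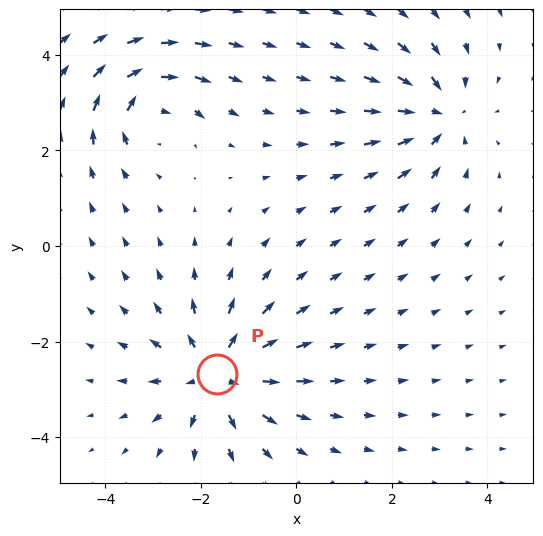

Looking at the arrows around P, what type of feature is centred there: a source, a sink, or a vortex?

source

At P (-1.7, -2.7) the arrows spread outward. Divergence about +4, curl ≈0 — positive divergence with near-zero curl is a source.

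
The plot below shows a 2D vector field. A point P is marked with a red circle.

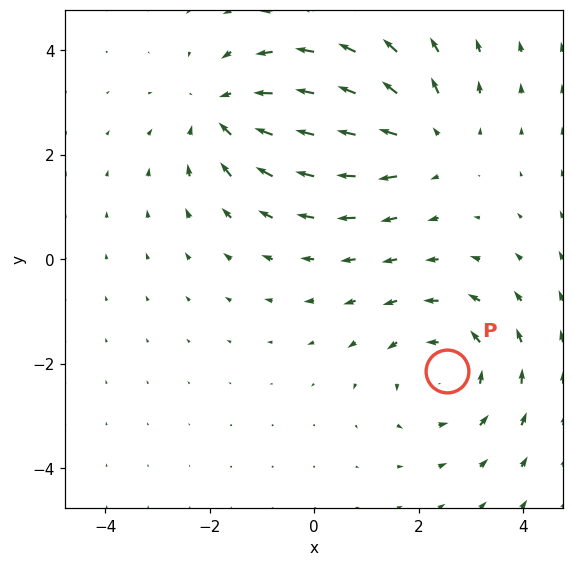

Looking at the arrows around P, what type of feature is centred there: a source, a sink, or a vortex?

vortex

At P (2.5, -2.1) the arrows circulate counterclockwise. Divergence ≈0, curl about +2 — near-zero divergence with nonzero curl is a vortex.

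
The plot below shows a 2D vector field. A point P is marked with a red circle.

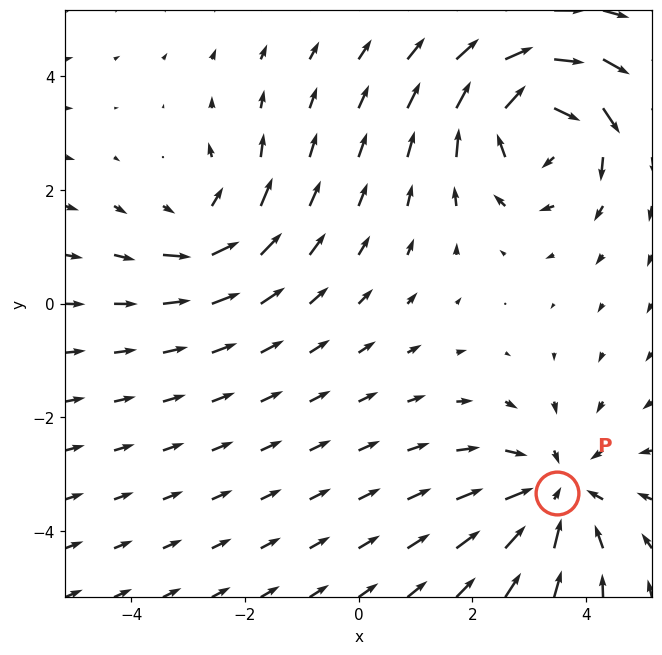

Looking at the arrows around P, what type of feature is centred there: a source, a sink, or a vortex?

sink

At P (3.5, -3.3) the arrows converge inward. Divergence about -3, curl ≈0 — negative divergence with near-zero curl is a sink.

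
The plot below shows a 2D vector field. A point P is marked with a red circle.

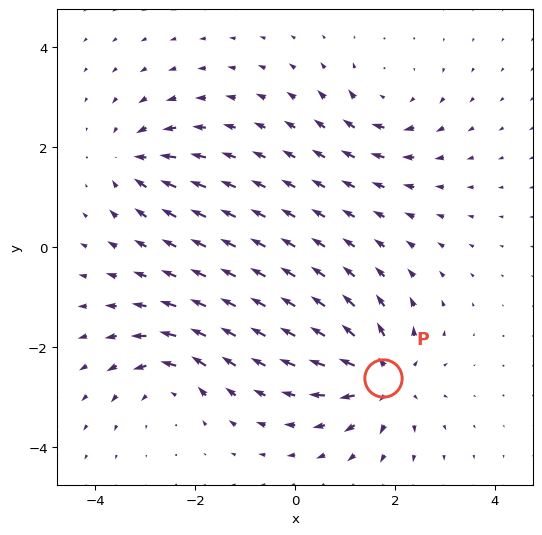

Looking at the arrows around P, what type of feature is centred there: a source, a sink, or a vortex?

source

At P (1.8, -2.6) the arrows spread outward. Divergence about +5, curl ≈0 — positive divergence with near-zero curl is a source.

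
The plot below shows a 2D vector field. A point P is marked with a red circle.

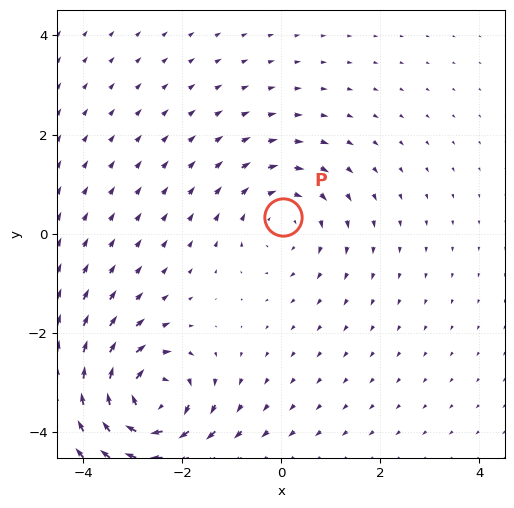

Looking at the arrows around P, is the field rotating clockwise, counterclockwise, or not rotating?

Near P at (0.0, 0.3) the arrows circulate clockwise. The curl (z-component) there is about -3; negative curl means clockwise rotation.

clockwise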